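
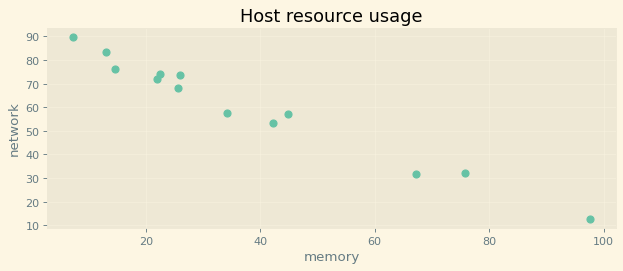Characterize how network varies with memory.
negative, strong

Points are negatively correlated; strong (|r| ≈ 1.0).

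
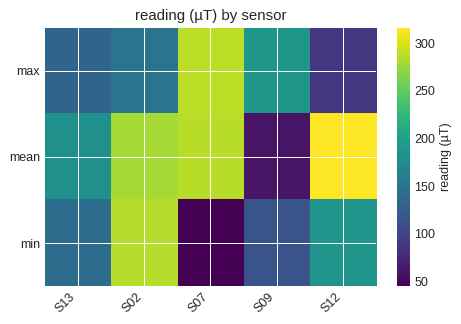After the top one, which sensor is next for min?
Top 3 for min: S02 ≈ 275, S12 ≈ 175, S13 ≈ 150.

S12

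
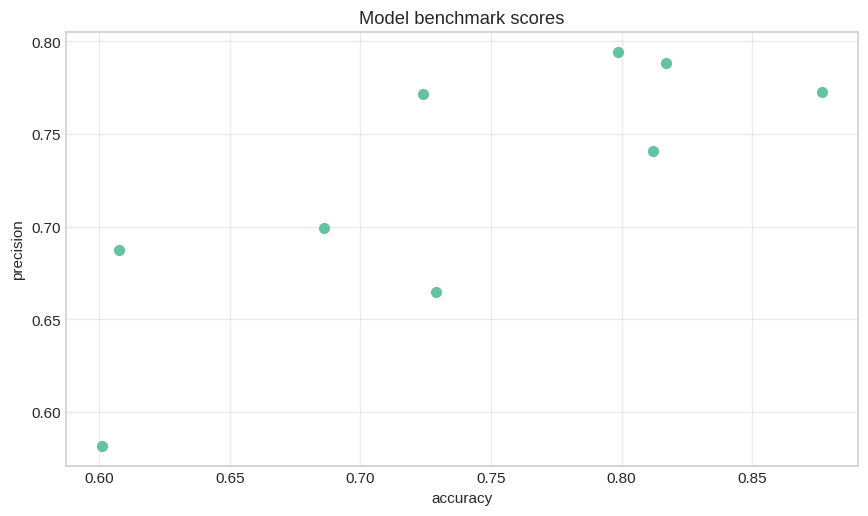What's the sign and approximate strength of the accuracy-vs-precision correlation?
positive, strong

Points are positively correlated; strong (|r| ≈ 0.8).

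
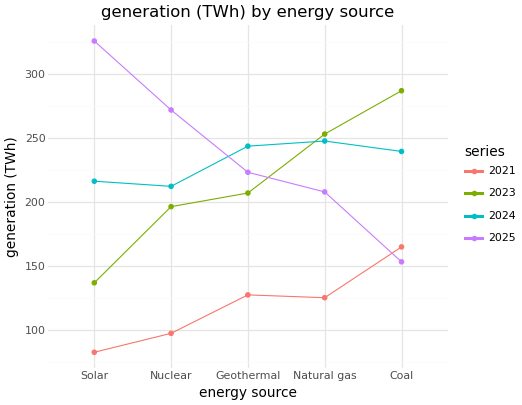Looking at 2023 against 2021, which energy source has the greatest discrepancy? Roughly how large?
Natural gas: 2023 ≈ 250, 2021 ≈ 125 → gap ≈ 125. Next-largest (Coal) is only ≈ 100.

Natural gas, ≈ 125 TWh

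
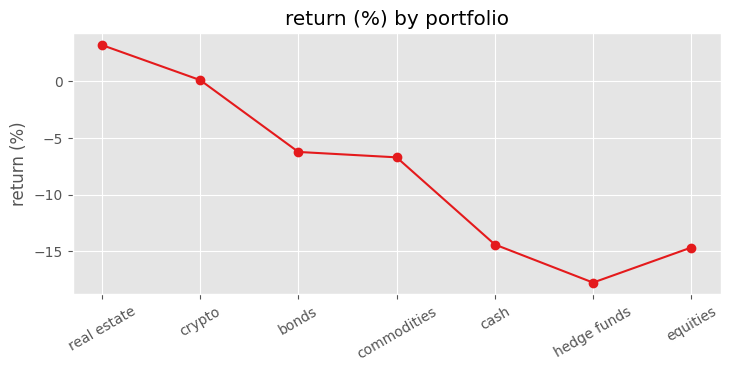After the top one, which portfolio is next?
Top 3: real estate ≈ 4, crypto ≈ 0, bonds ≈ -6.

crypto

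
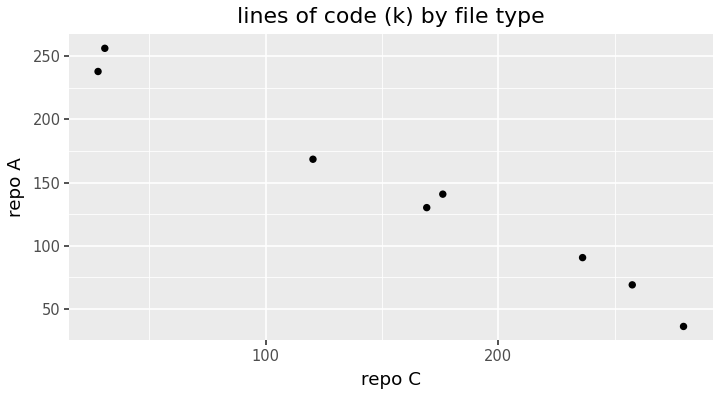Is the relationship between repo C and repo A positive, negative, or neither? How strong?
Points are negatively correlated; strong (|r| ≈ 1.0).

negative, strong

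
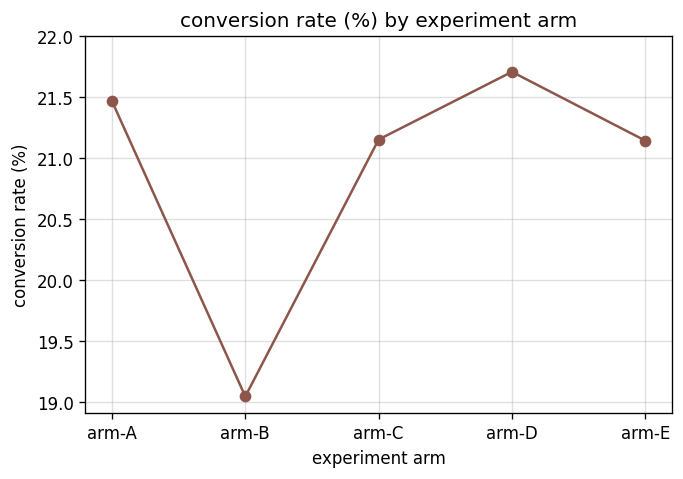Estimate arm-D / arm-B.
arm-D ≈ 21.5, arm-B ≈ 19.0; 21.5/19.0 ≈ 1.13.

≈ 1.13×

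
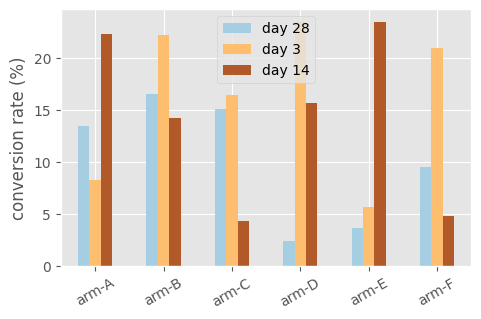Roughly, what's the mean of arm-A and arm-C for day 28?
≈ 15

(14 + 16) / 2 ≈ 15.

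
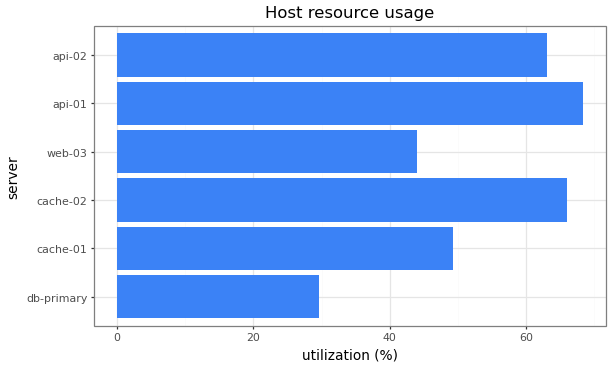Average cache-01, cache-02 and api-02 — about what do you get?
≈ 60

(50 + 70 + 60) / 3 ≈ 60.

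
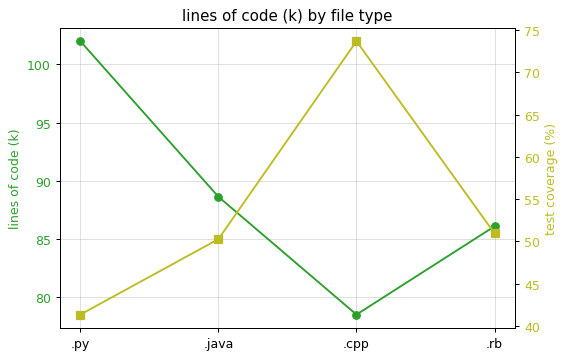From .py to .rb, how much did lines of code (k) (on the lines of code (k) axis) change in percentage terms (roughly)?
≈ -15.7%

.py ≈ 102, .rb ≈ 86; (86 − 102) / 102 ≈ -15.7%.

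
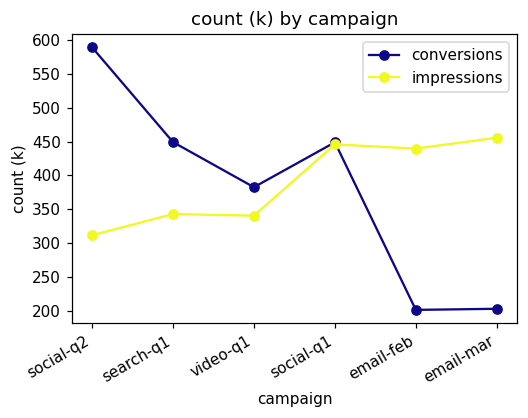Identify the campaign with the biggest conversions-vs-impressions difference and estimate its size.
social-q2, ≈ 300 k

social-q2: conversions ≈ 600, impressions ≈ 300 → gap ≈ 300. Next-largest (email-mar) is only ≈ 250.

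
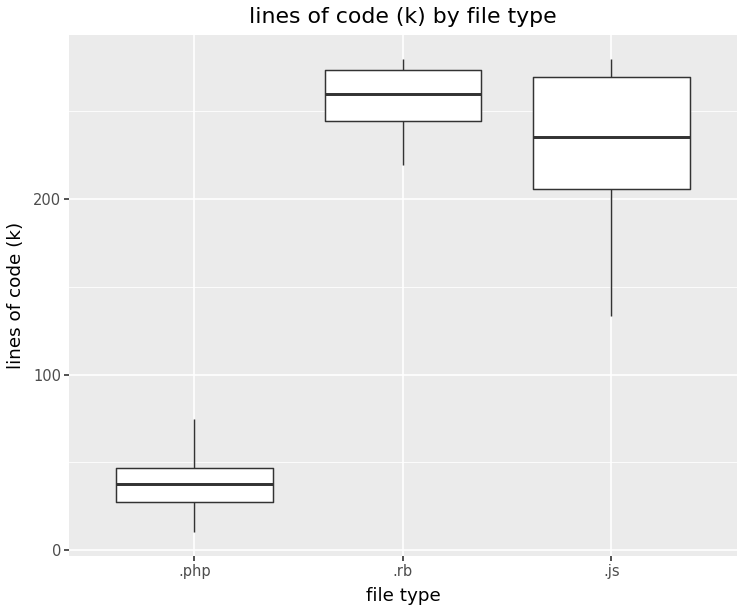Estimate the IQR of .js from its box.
Q3 ≈ 260, Q1 ≈ 200; IQR ≈ 60.

≈ 60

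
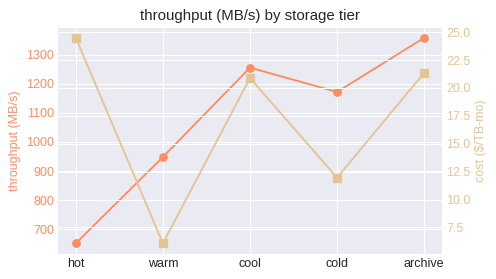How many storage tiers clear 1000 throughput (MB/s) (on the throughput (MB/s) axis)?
Above 1000: cool, cold, archive.

3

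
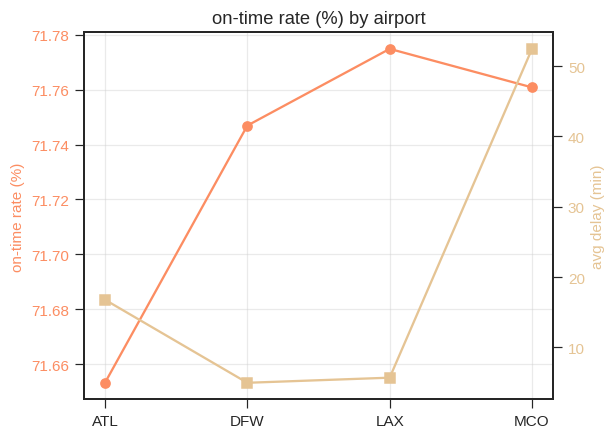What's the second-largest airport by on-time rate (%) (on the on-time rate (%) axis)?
Top 3 (on the on-time rate (%) axis): LAX ≈ 71.78, MCO ≈ 71.76, DFW ≈ 71.74.

MCO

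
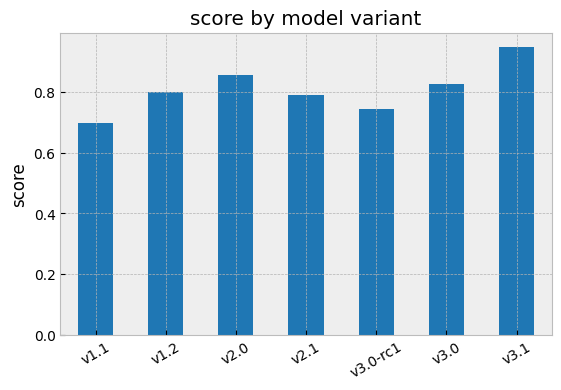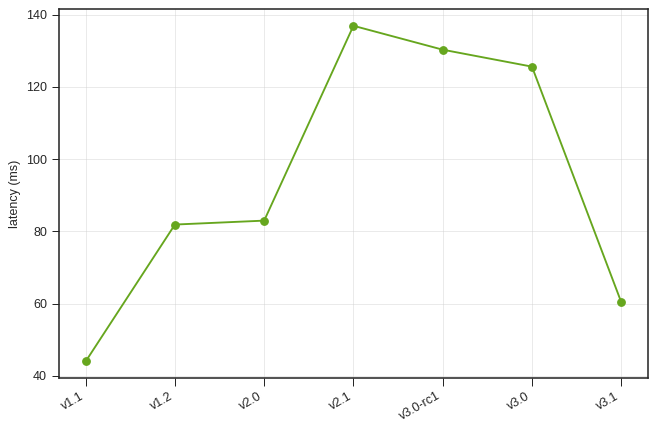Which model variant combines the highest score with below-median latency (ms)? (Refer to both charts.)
v3.1

Chart 2 median latency (ms) ≈ 80; below-median model variants: v1.1, v1.2, v3.1. Among those, v3.1 has the highest score (≈ 0.9).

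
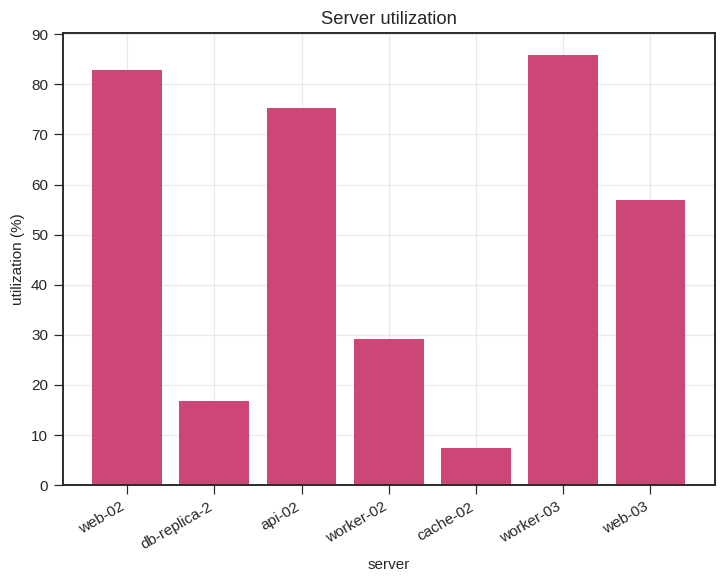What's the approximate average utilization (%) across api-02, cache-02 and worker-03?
≈ 60

(80 + 10 + 90) / 3 ≈ 60.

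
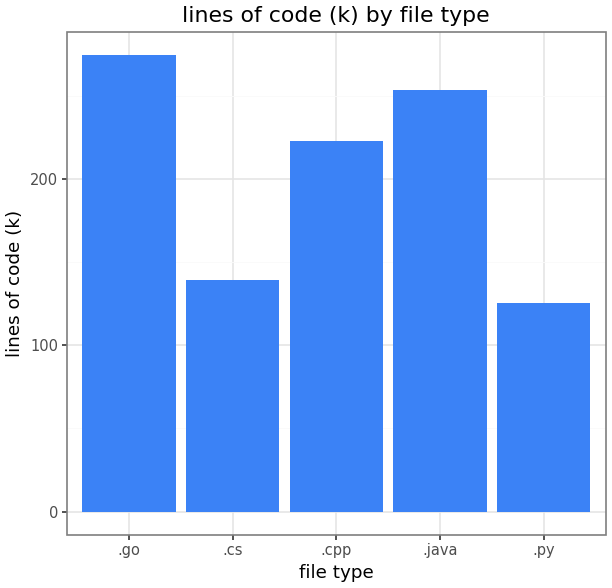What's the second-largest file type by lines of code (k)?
.java

Top 3: .go ≈ 275, .java ≈ 250, .cpp ≈ 225.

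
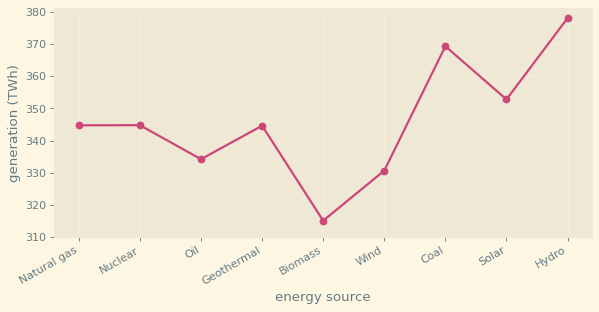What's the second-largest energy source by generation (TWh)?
Coal

Top 3: Hydro ≈ 380, Coal ≈ 370, Solar ≈ 350.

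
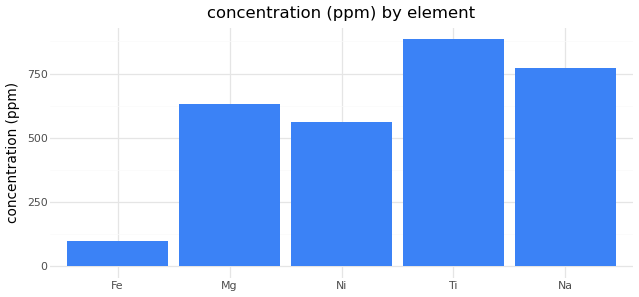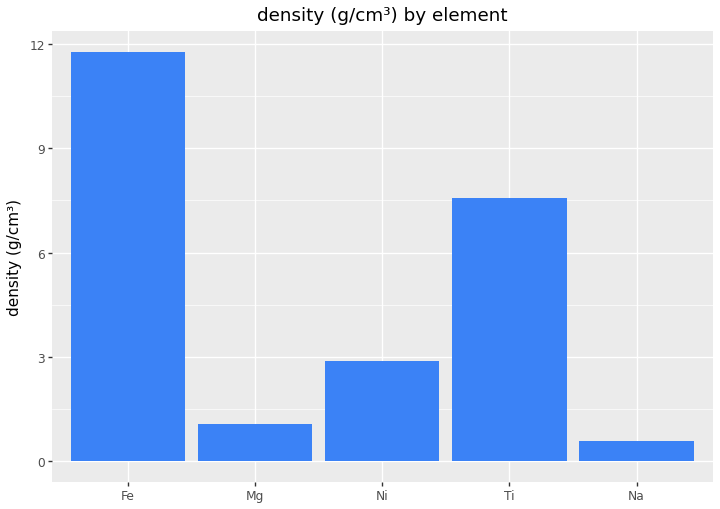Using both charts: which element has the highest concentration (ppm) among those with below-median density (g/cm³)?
Na

Chart 2 median density (g/cm³) ≈ 2; below-median elements: Mg, Na. Among those, Na has the highest concentration (ppm) (≈ 800).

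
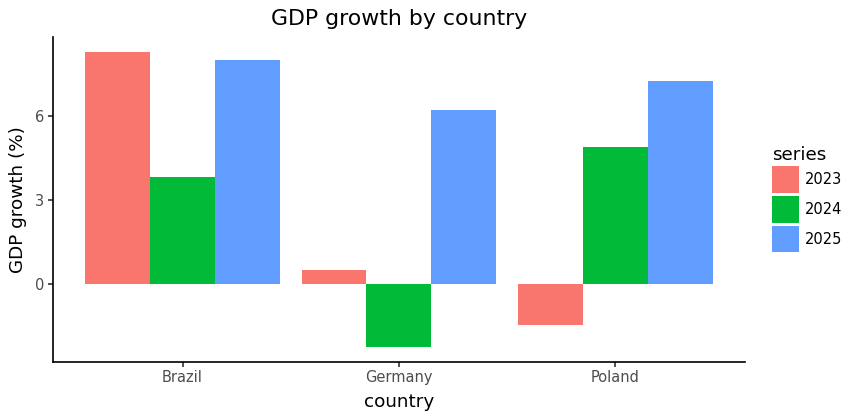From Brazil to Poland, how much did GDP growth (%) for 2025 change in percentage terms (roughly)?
Brazil ≈ 8, Poland ≈ 7; (7 − 8) / 8 ≈ -12.5%.

≈ -12.5%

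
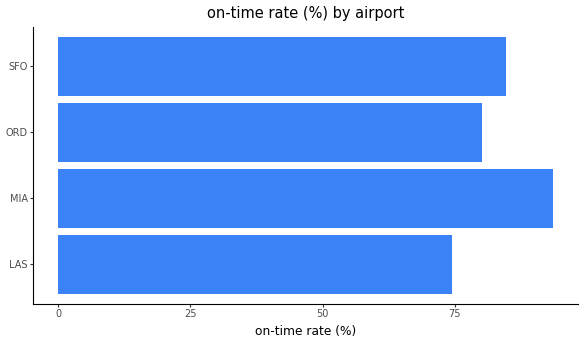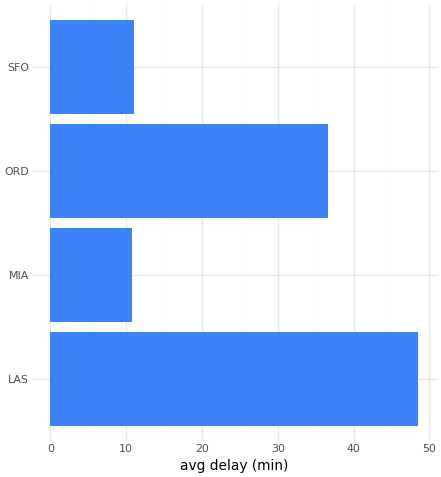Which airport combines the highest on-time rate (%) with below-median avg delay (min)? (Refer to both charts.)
MIA

Chart 2 median avg delay (min) ≈ 25; below-median airports: MIA, SFO. Among those, MIA has the highest on-time rate (%) (≈ 90).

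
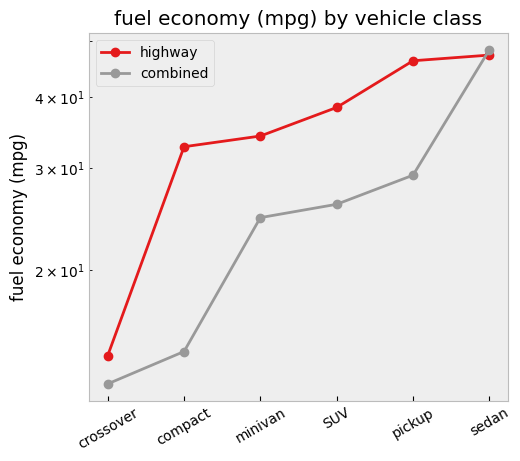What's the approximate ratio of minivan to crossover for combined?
minivan ≈ 25, crossover ≈ 15; 25/15 ≈ 1.67.

≈ 1.67×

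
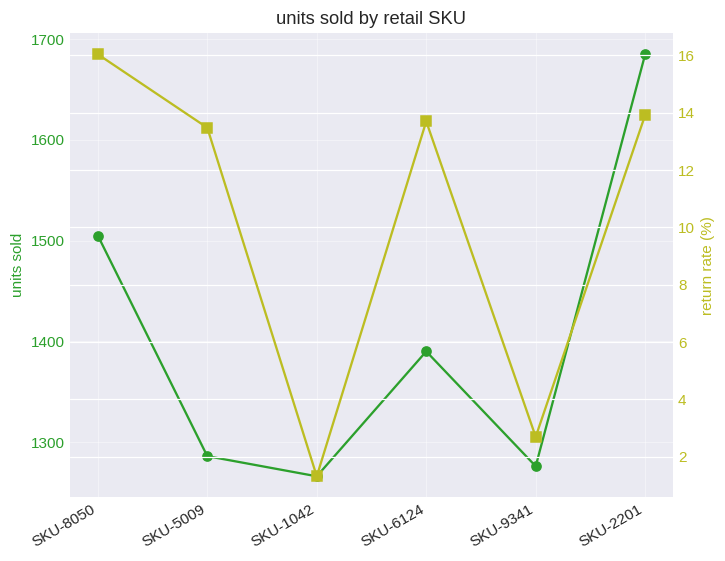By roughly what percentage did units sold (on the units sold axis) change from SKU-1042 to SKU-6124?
SKU-1042 ≈ 1250, SKU-6124 ≈ 1400; (1400 − 1250) / 1250 ≈ +12%.

≈ +12%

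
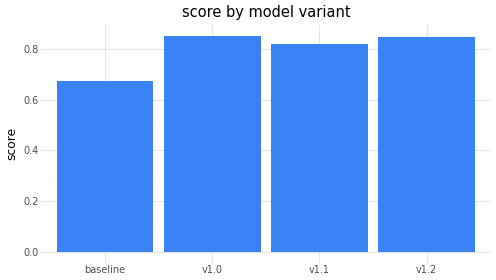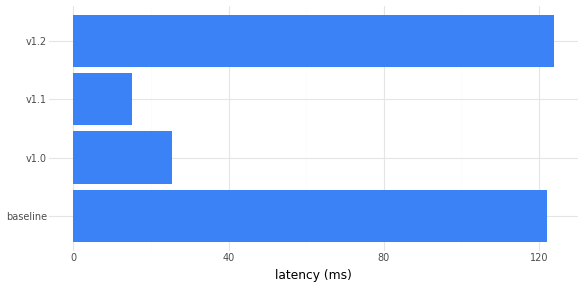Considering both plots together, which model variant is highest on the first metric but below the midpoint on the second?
v1.0

Chart 2 median latency (ms) ≈ 80; below-median model variants: v1.0, v1.1. Among those, v1.0 has the highest score (≈ 0.9).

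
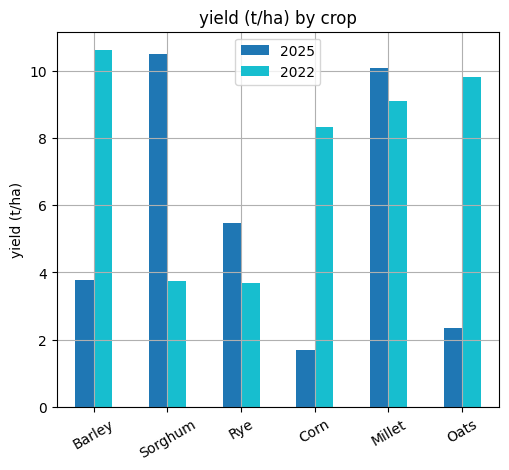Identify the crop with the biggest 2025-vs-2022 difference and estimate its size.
Oats: 2025 ≈ 2, 2022 ≈ 10 → gap ≈ 8. Next-largest (Barley) is only ≈ 7.

Oats, ≈ 8 t/ha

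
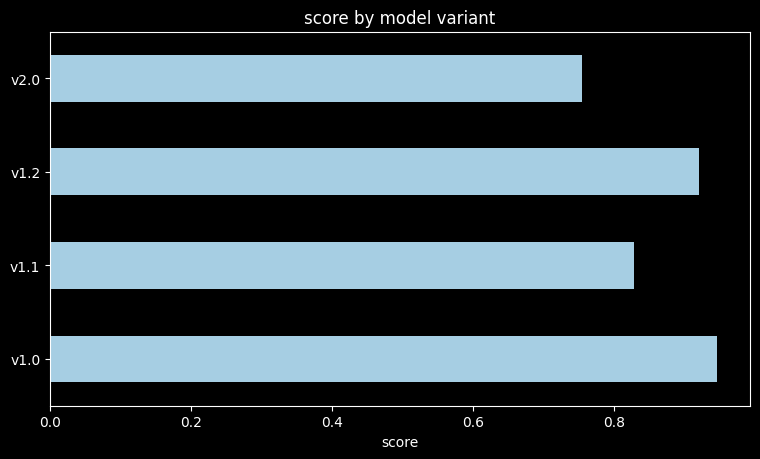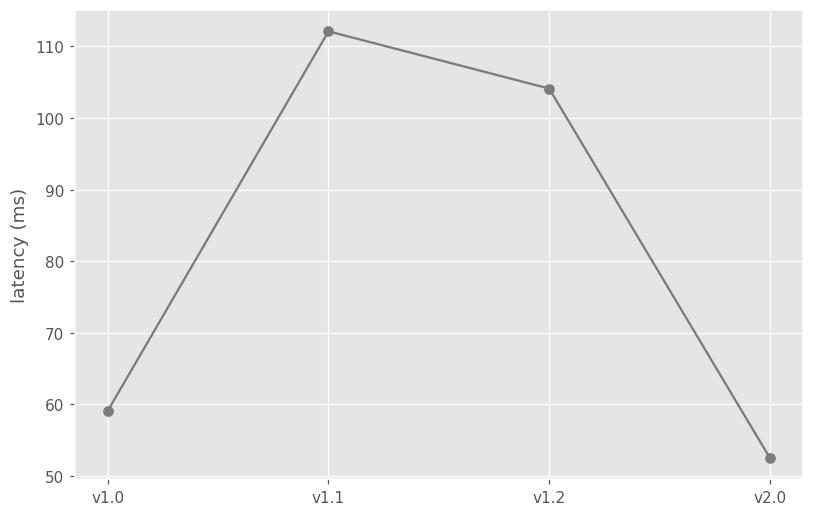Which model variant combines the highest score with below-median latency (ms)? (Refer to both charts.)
Chart 2 median latency (ms) ≈ 80; below-median model variants: v1.0, v2.0. Among those, v1.0 has the highest score (≈ 0.9).

v1.0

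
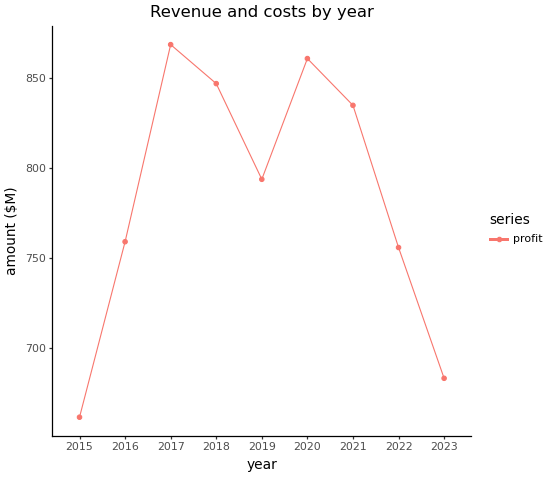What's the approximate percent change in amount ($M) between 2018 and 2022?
≈ -9.5%

2018 ≈ 840, 2022 ≈ 760; (760 − 840) / 840 ≈ -9.5%.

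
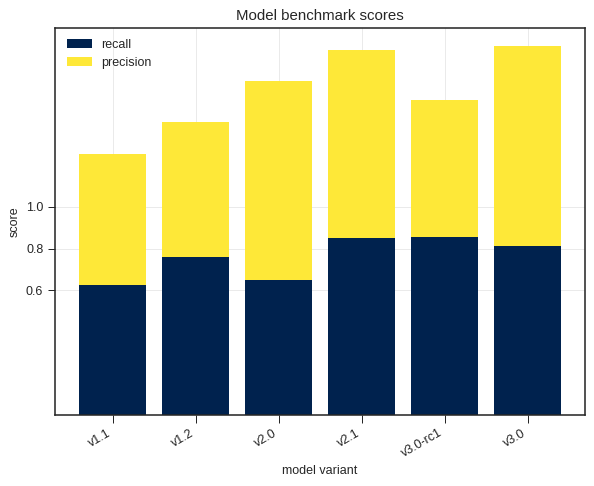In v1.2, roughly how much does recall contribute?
recall top ≈ 0.8, bottom ≈ 0.0; segment ≈ 0.8.

≈ 0.8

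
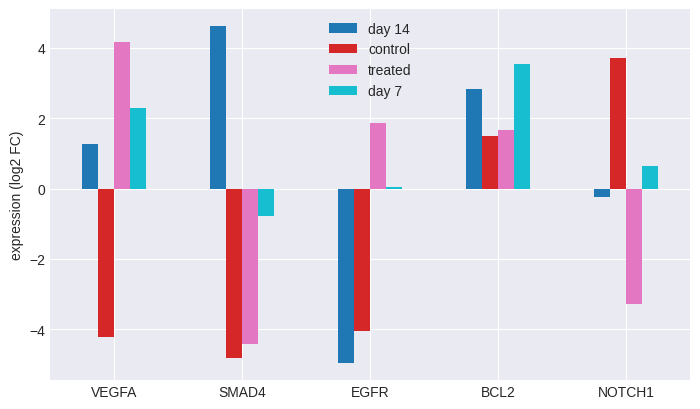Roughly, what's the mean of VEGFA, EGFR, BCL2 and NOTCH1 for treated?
(4 + 2 + 2 + -3) / 4 ≈ 1.

≈ 1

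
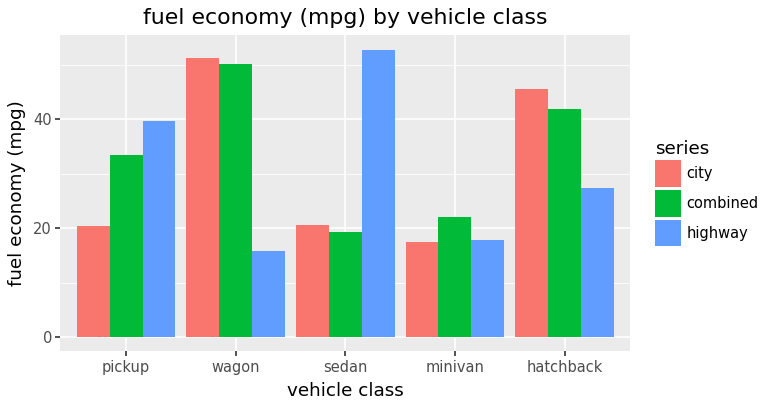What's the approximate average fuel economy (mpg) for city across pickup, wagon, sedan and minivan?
(20 + 50 + 20 + 15) / 4 ≈ 26.

≈ 26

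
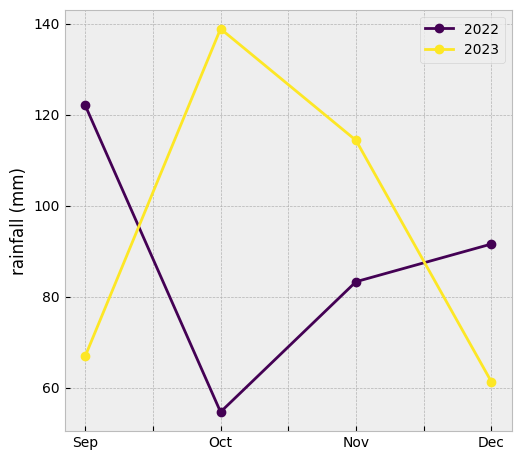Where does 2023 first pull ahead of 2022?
Oct

Sep: 2023 ≈ 70 vs 2022 ≈ 120 (not yet); Oct: 2023 ≈ 140 vs 2022 ≈ 50 (first crossover).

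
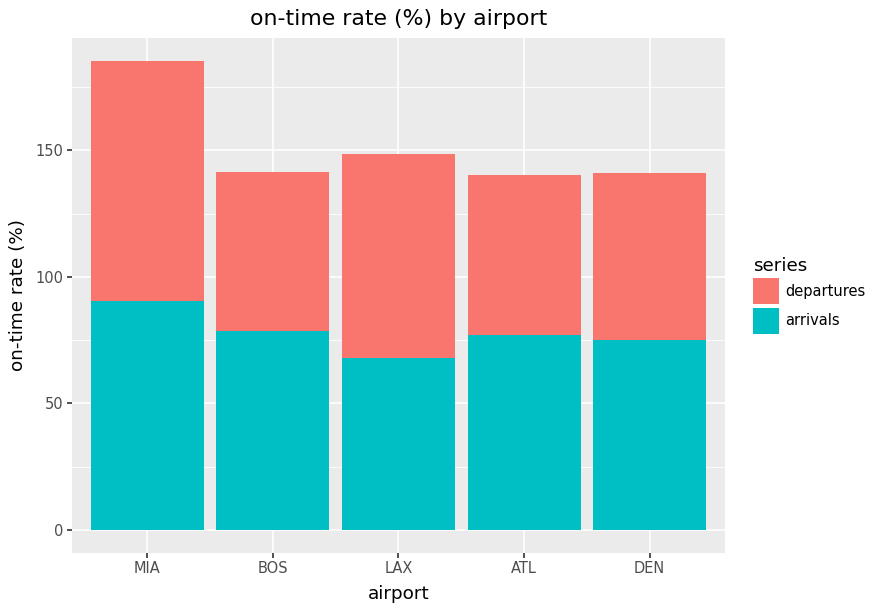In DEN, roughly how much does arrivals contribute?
≈ 80

arrivals top ≈ 80, bottom ≈ 0; segment ≈ 80.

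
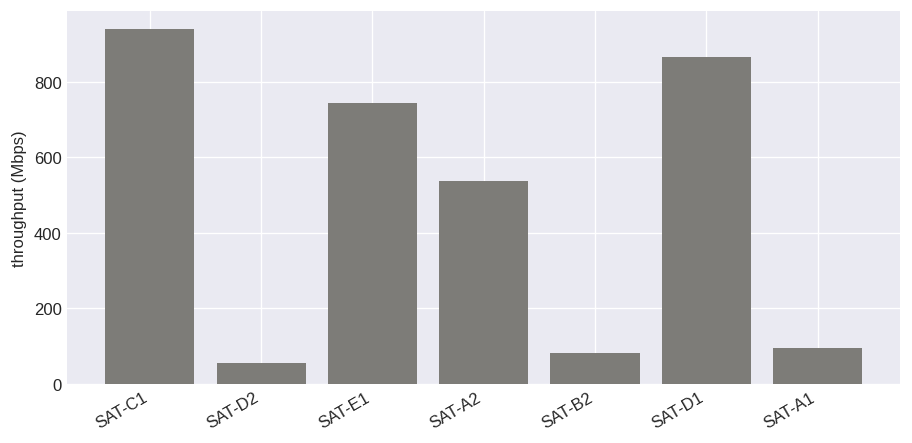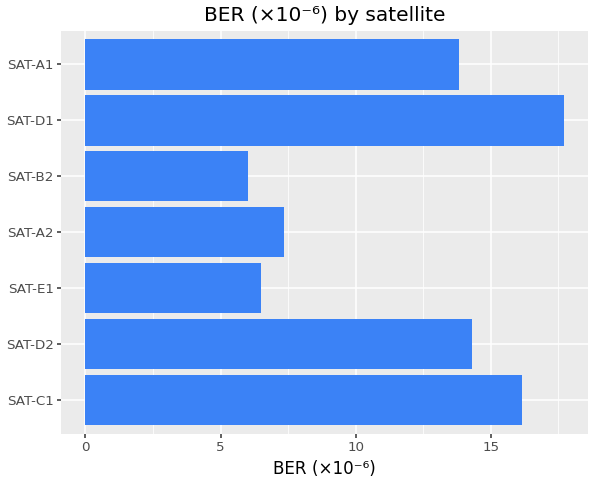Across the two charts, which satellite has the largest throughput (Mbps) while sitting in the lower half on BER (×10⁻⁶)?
SAT-E1

Chart 2 median BER (×10⁻⁶) ≈ 14; below-median satellites: SAT-E1, SAT-A2, SAT-B2. Among those, SAT-E1 has the highest throughput (Mbps) (≈ 700).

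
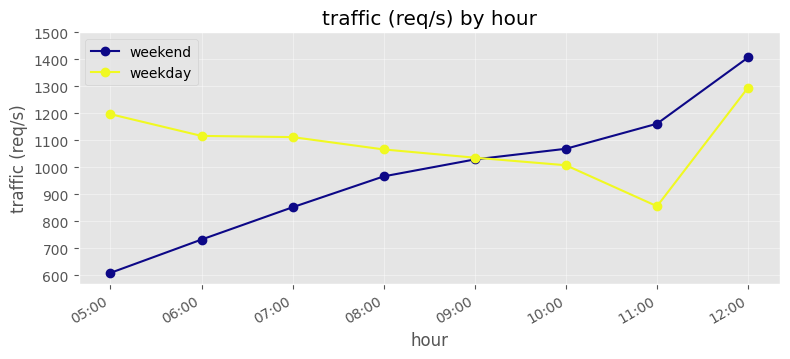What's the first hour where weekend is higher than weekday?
10:00

09:00: weekend ≈ 1000 vs weekday ≈ 1000 (not yet); 10:00: weekend ≈ 1100 vs weekday ≈ 1000 (first crossover).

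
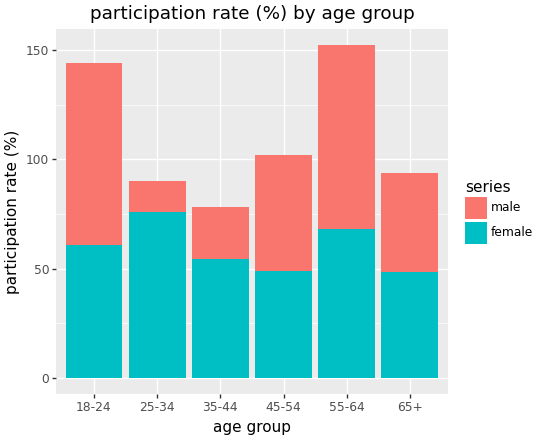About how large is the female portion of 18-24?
≈ 60

female top ≈ 60, bottom ≈ 0; segment ≈ 60.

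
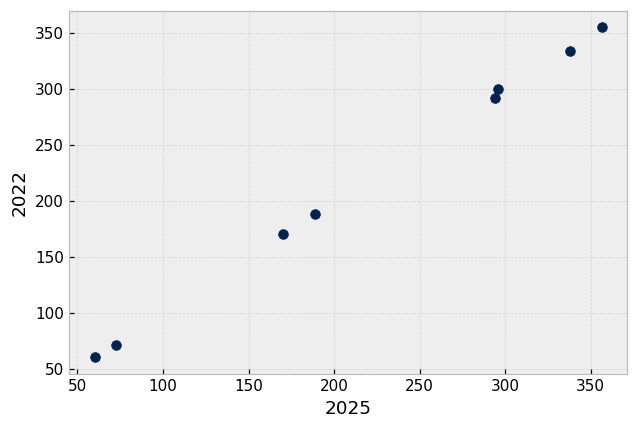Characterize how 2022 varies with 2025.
positive, strong

Points are positively correlated; strong (|r| ≈ 1.0).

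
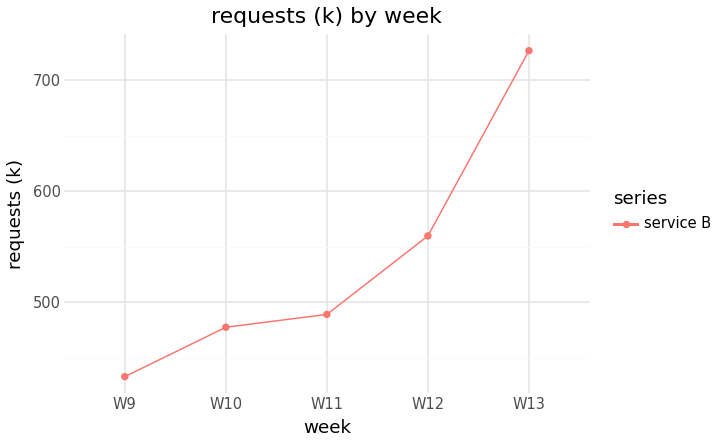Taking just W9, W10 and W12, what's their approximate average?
(425 + 475 + 550) / 3 ≈ 483.

≈ 483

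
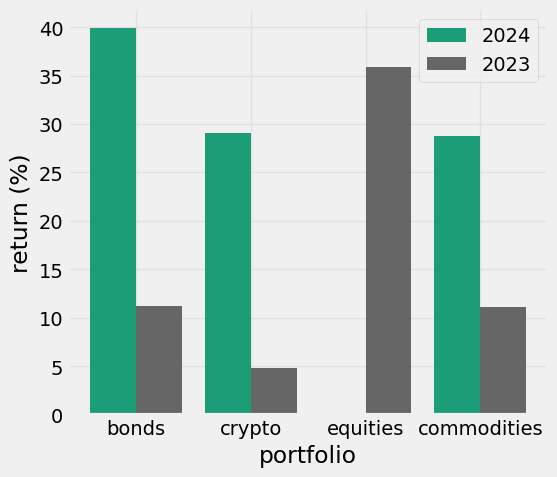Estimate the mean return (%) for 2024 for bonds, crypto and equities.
≈ 23

(40 + 30 + 0) / 3 ≈ 23.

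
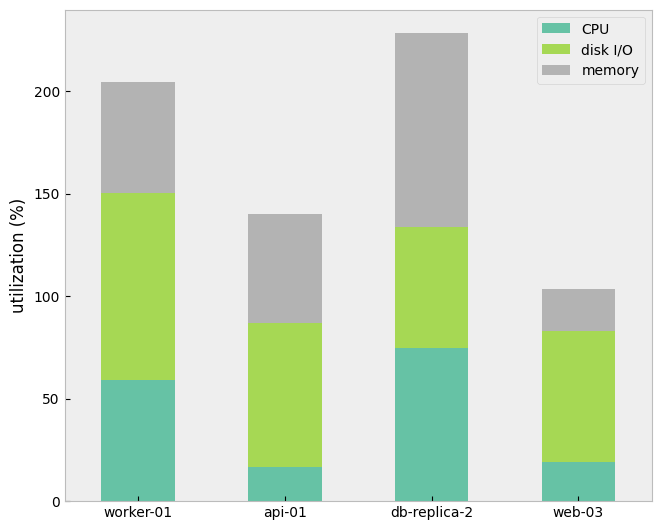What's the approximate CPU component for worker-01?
≈ 60

CPU top ≈ 60, bottom ≈ 0; segment ≈ 60.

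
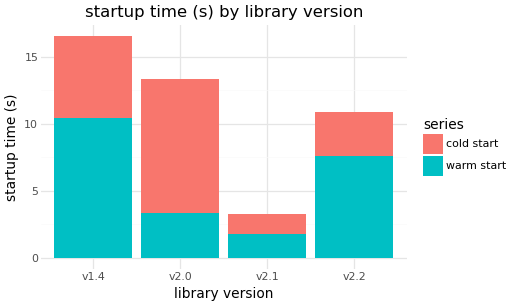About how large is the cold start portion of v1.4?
≈ 6

cold start top ≈ 16, bottom ≈ 10; segment ≈ 6.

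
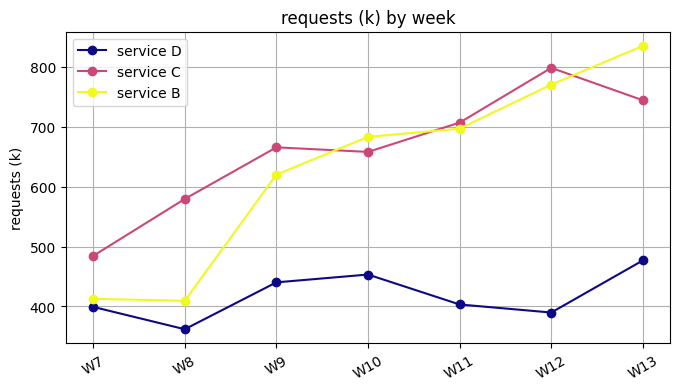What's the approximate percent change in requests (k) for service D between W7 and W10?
≈ +12.5%

W7 ≈ 400, W10 ≈ 450; (450 − 400) / 400 ≈ +12.5%.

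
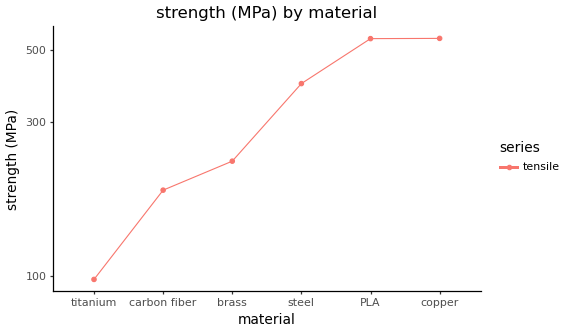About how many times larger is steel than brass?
≈ 1.6×

steel ≈ 400, brass ≈ 250; 400/250 ≈ 1.6.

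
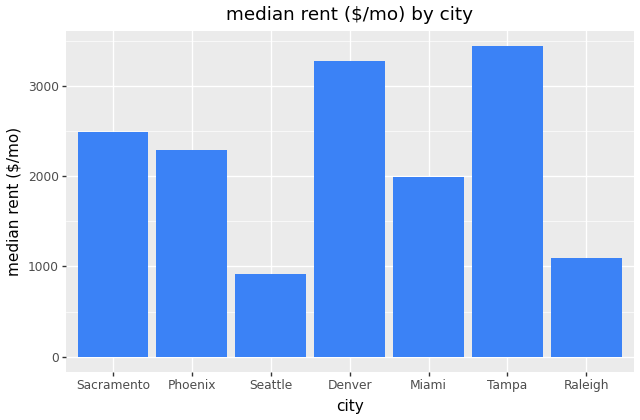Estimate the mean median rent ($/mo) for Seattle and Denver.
(1000 + 3500) / 2 ≈ 2250.

≈ 2250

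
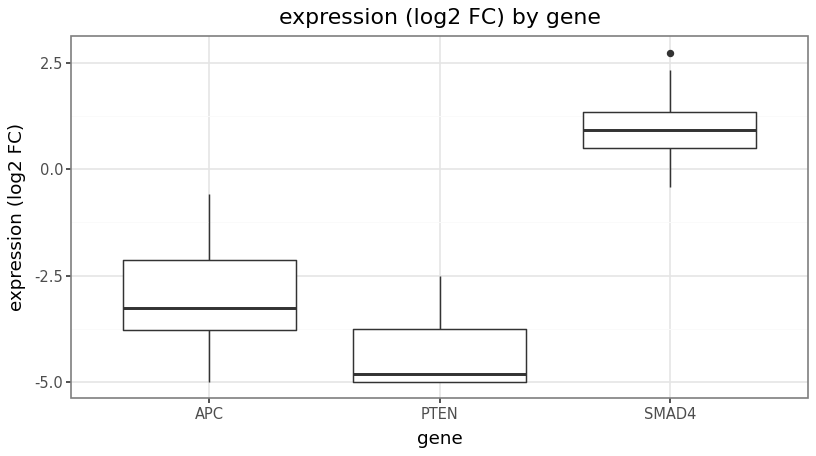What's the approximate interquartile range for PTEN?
Q3 ≈ -4.0, Q1 ≈ -5.0; IQR ≈ 1.0.

≈ 1.0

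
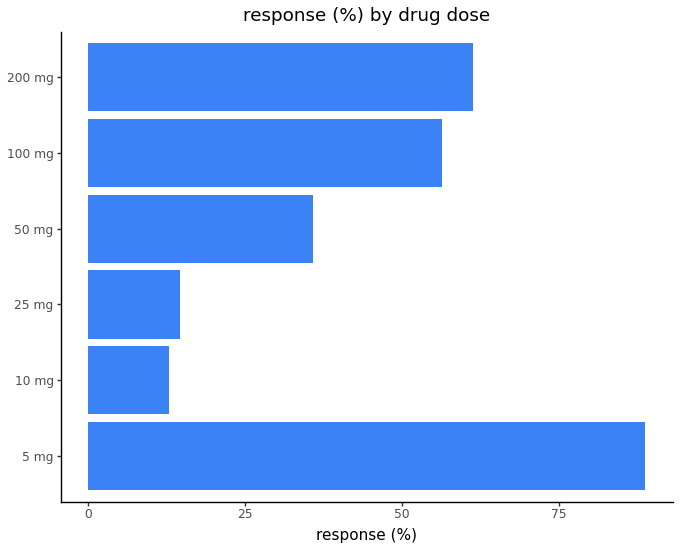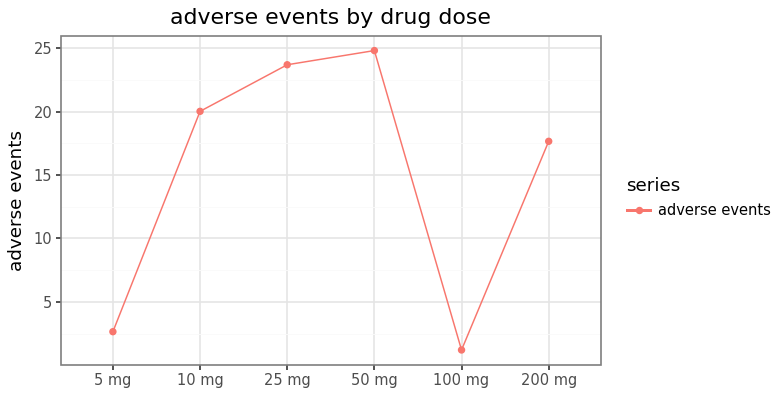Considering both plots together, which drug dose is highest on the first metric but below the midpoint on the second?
Chart 2 median adverse events ≈ 20; below-median drug doses: 5 mg, 100 mg, 200 mg. Among those, 5 mg has the highest response (%) (≈ 90).

5 mg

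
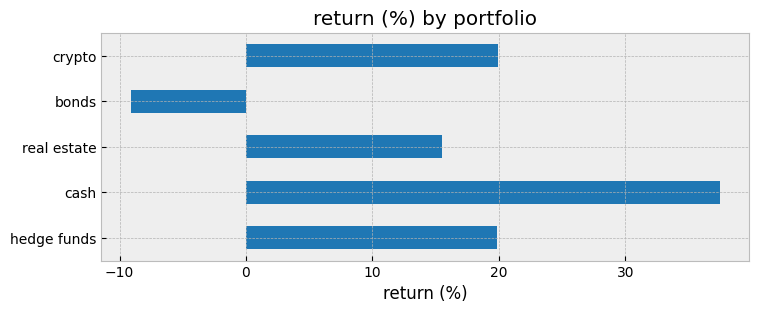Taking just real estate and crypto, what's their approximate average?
≈ 18

(15 + 20) / 2 ≈ 18.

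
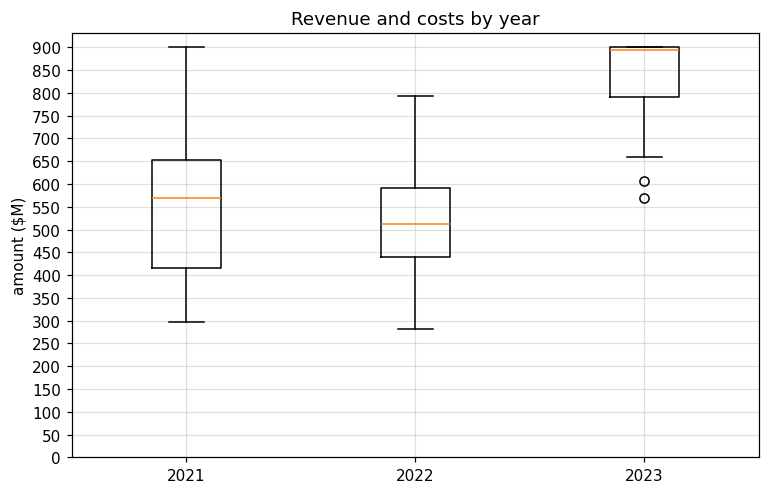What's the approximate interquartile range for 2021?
Q3 ≈ 650, Q1 ≈ 400; IQR ≈ 250.

≈ 250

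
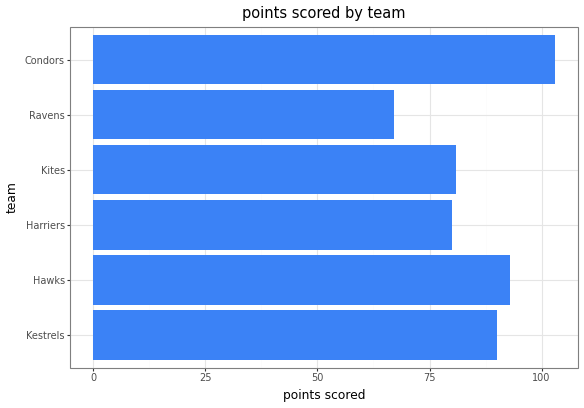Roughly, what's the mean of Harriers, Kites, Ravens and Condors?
(80 + 80 + 70 + 100) / 4 ≈ 82.

≈ 82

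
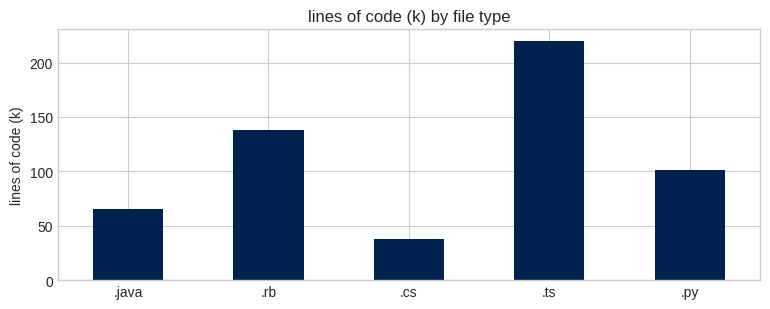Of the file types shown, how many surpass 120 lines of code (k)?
Above 120: .rb, .ts.

2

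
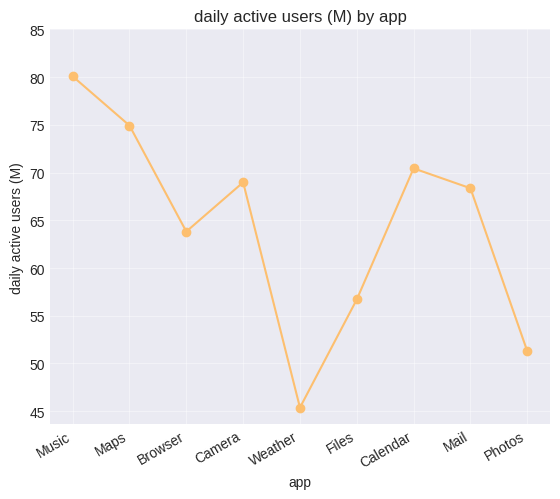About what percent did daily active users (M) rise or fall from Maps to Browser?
≈ -13.3%

Maps ≈ 75, Browser ≈ 65; (65 − 75) / 75 ≈ -13.3%.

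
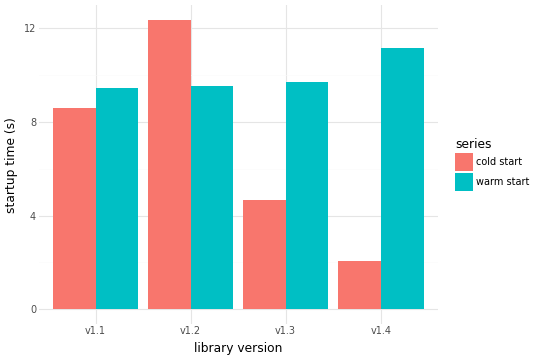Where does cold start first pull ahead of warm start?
v1.2

v1.1: cold start ≈ 8 vs warm start ≈ 10 (not yet); v1.2: cold start ≈ 12 vs warm start ≈ 10 (first crossover).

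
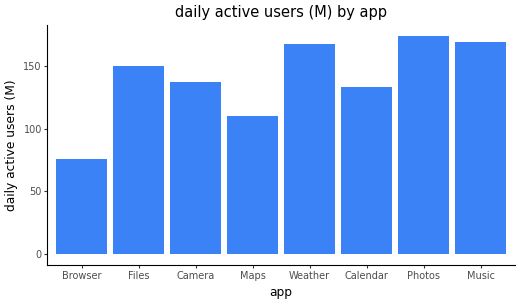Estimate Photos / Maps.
Photos ≈ 180, Maps ≈ 120; 180/120 ≈ 1.5.

≈ 1.5×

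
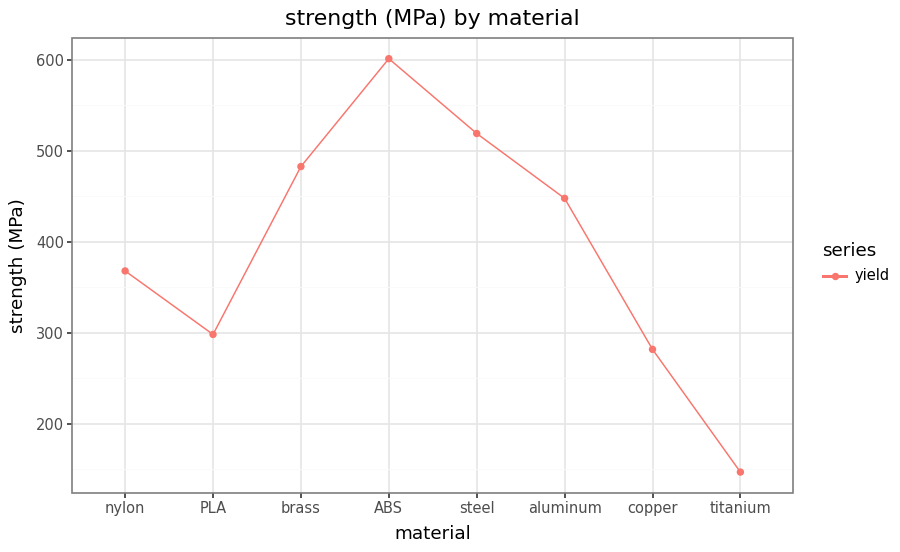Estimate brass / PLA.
brass ≈ 500, PLA ≈ 300; 500/300 ≈ 1.67.

≈ 1.67×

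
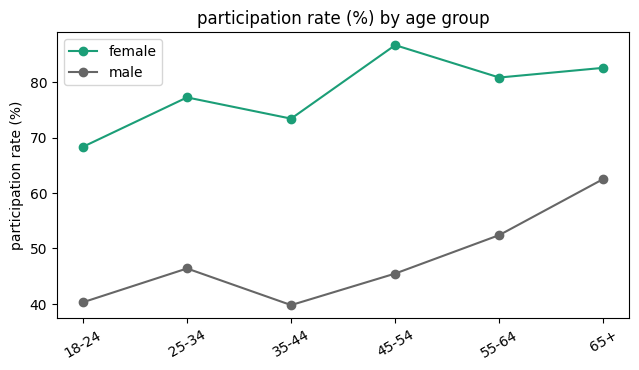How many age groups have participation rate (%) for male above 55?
Above 55: 65+.

1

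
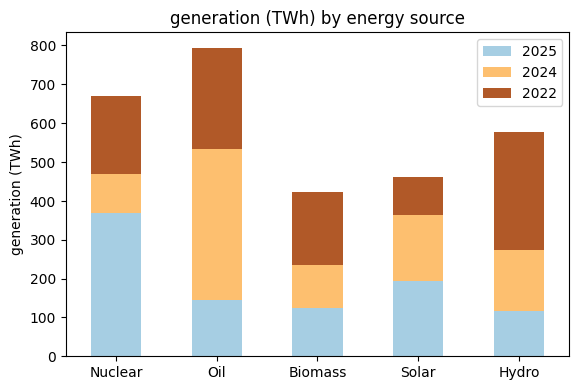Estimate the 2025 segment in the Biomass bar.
≈ 100

2025 top ≈ 100, bottom ≈ 0; segment ≈ 100.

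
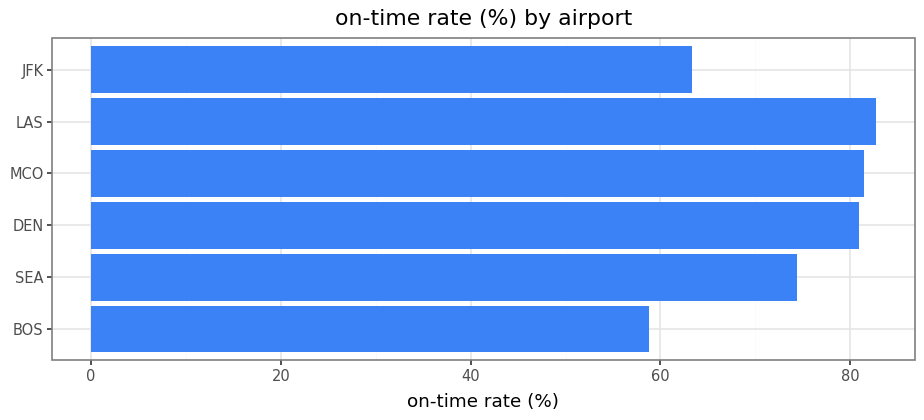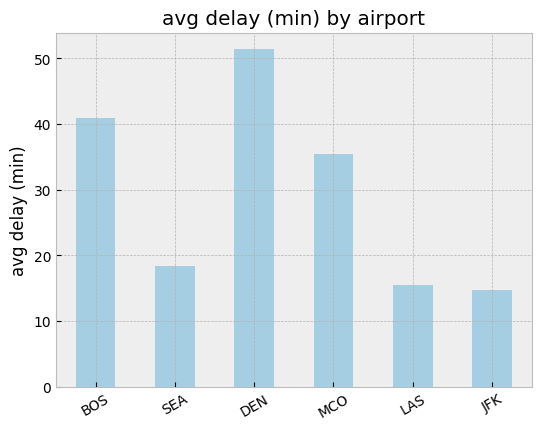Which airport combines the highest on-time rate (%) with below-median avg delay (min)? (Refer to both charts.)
LAS

Chart 2 median avg delay (min) ≈ 25; below-median airports: SEA, LAS, JFK. Among those, LAS has the highest on-time rate (%) (≈ 80).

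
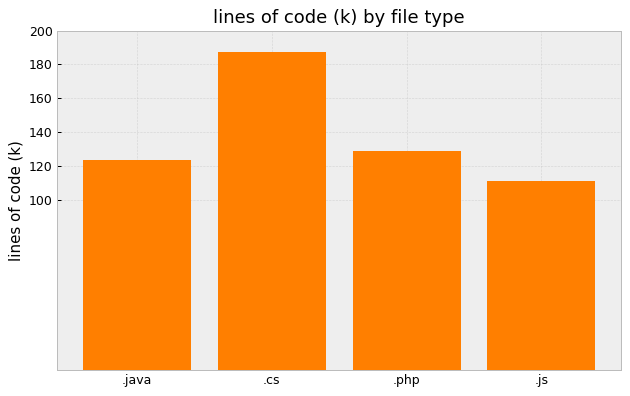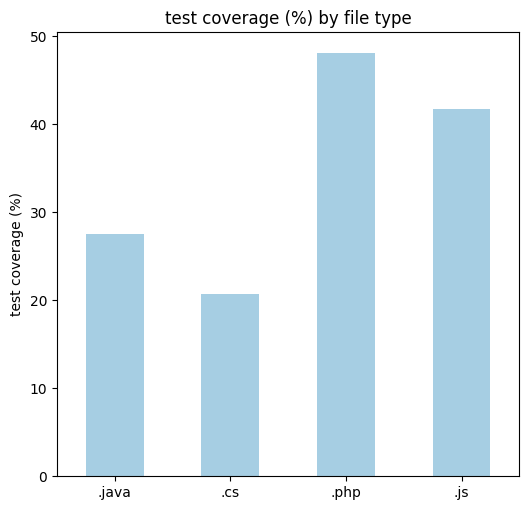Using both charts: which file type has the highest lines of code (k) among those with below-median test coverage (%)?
.cs

Chart 2 median test coverage (%) ≈ 35; below-median file types: .java, .cs. Among those, .cs has the highest lines of code (k) (≈ 180).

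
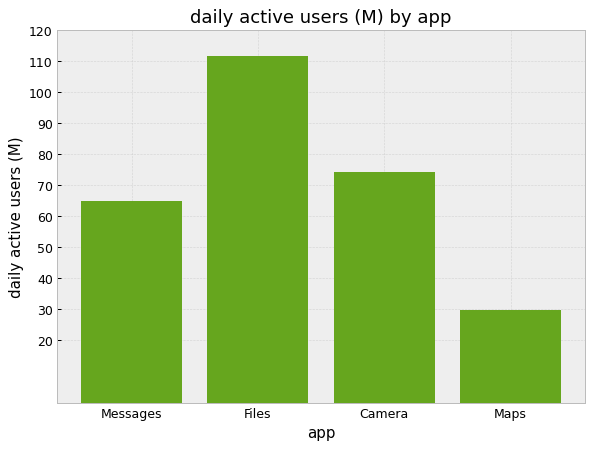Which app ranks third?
Messages

Top 4: Files ≈ 110, Camera ≈ 70, Messages ≈ 60, Maps ≈ 30.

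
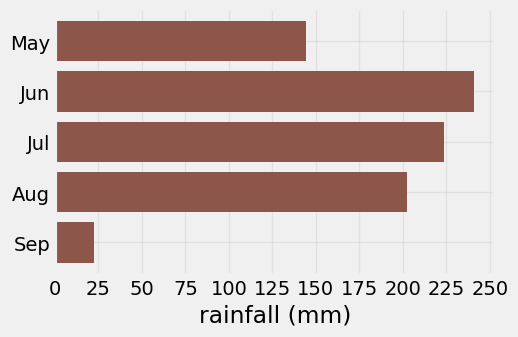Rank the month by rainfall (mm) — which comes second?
Jul

Top 3: Jun ≈ 250, Jul ≈ 225, Aug ≈ 200.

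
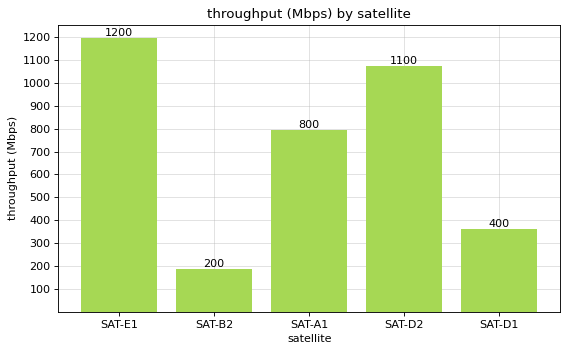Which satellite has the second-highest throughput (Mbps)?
Top 3: SAT-E1 ≈ 1200, SAT-D2 ≈ 1100, SAT-A1 ≈ 800.

SAT-D2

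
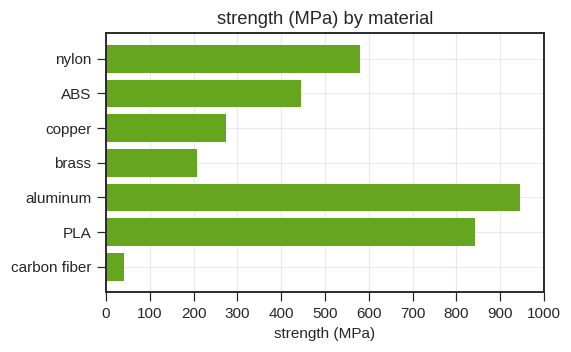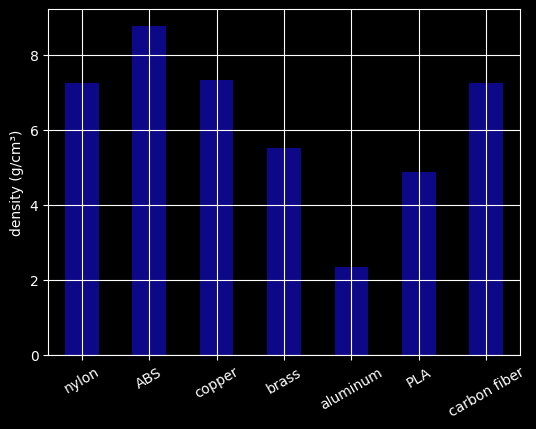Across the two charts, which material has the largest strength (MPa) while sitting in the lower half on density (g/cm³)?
aluminum

Chart 2 median density (g/cm³) ≈ 7; below-median materials: brass, aluminum, PLA. Among those, aluminum has the highest strength (MPa) (≈ 900).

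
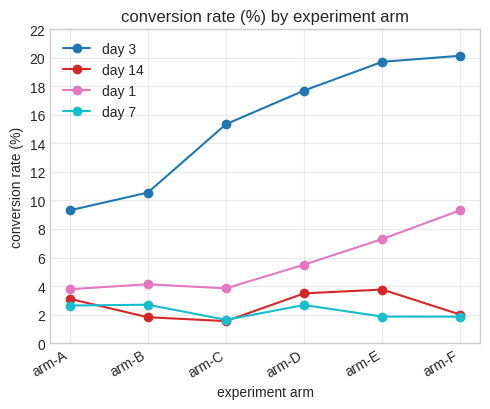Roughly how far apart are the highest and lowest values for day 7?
Max arm-B ≈ 2, min arm-C ≈ 2; range ≈ 0.

≈ 0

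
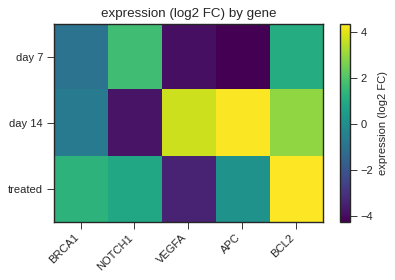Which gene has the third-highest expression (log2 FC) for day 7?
BRCA1

Top 4 for day 7: NOTCH1 ≈ 2, BCL2 ≈ 1, BRCA1 ≈ -1, VEGFA ≈ -4.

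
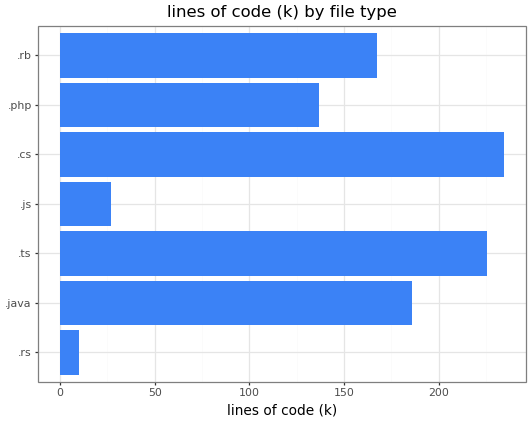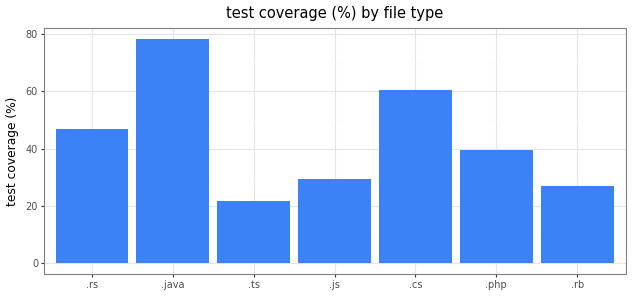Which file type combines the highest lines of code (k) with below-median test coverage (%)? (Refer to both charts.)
Chart 2 median test coverage (%) ≈ 40; below-median file types: .ts, .js, .rb. Among those, .ts has the highest lines of code (k) (≈ 225).

.ts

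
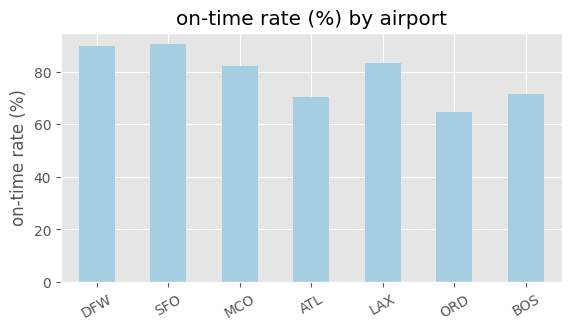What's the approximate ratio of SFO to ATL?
≈ 1.29×

SFO ≈ 90, ATL ≈ 70; 90/70 ≈ 1.29.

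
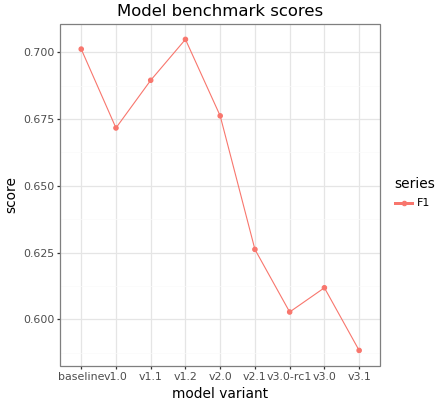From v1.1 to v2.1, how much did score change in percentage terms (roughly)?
v1.1 ≈ 0.69, v2.1 ≈ 0.63; (0.63 − 0.69) / 0.69 ≈ -8.7%.

≈ -8.7%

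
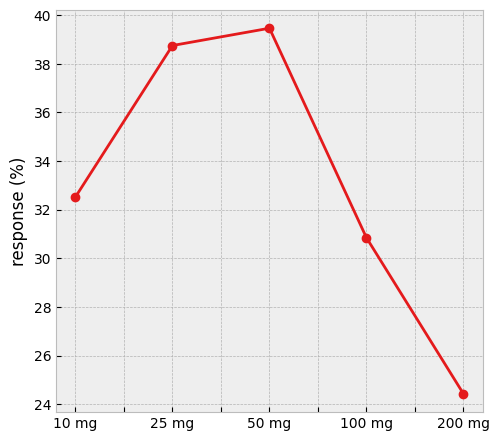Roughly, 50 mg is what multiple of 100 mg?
50 mg ≈ 40, 100 mg ≈ 30; 40/30 ≈ 1.33.

≈ 1.33×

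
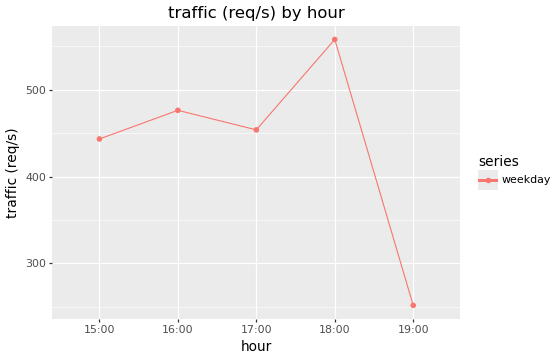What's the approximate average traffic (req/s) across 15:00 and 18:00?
(450 + 550) / 2 ≈ 500.

≈ 500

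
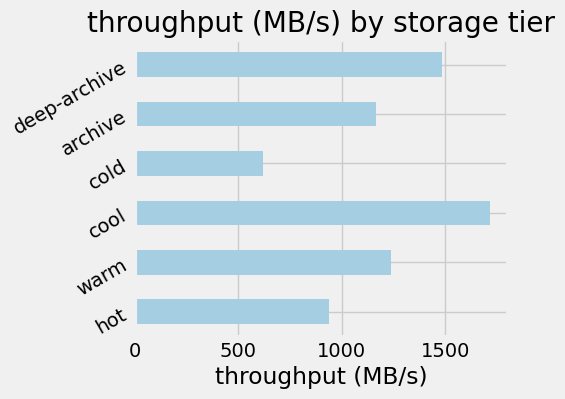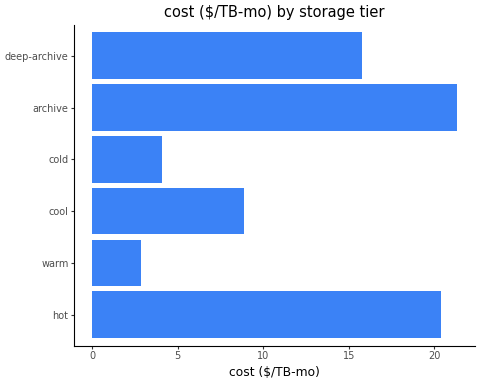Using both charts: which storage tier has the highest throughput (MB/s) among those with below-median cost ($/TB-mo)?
Chart 2 median cost ($/TB-mo) ≈ 12; below-median storage tiers: warm, cool, cold. Among those, cool has the highest throughput (MB/s) (≈ 1800).

cool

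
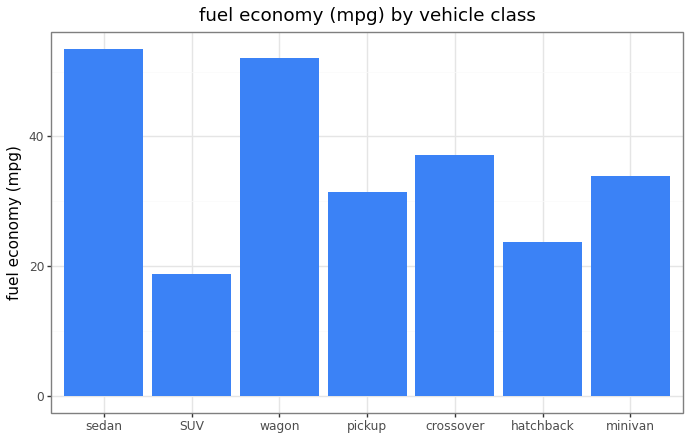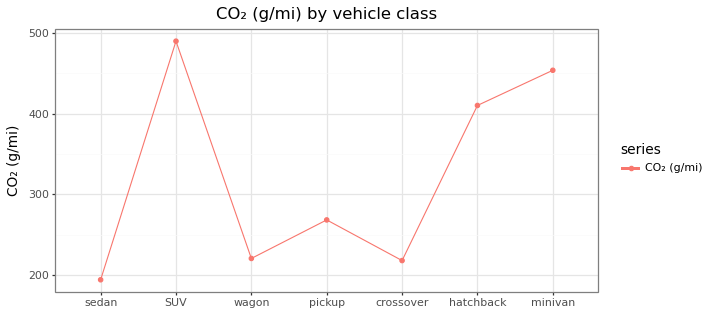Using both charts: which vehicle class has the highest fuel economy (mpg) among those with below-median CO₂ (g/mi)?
sedan

Chart 2 median CO₂ (g/mi) ≈ 250; below-median vehicle classes: sedan, wagon, crossover. Among those, sedan has the highest fuel economy (mpg) (≈ 55).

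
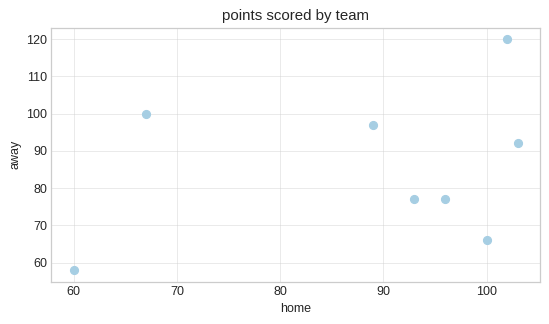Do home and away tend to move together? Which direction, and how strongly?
positive, weak

Points are positively correlated; weak (|r| ≈ 0.3).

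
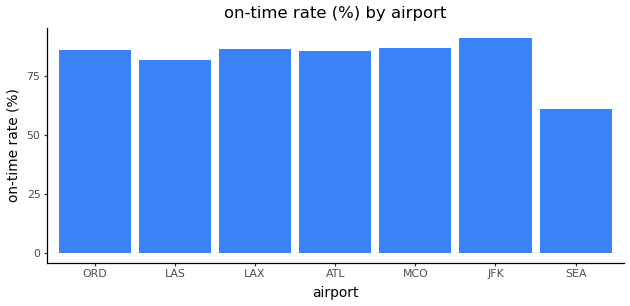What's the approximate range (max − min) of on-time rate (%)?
Max JFK ≈ 90, min SEA ≈ 60; range ≈ 30.

≈ 30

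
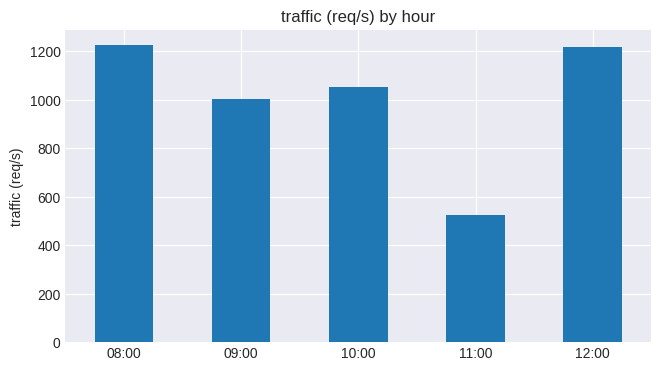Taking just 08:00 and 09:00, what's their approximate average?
≈ 1100

(1200 + 1000) / 2 ≈ 1100.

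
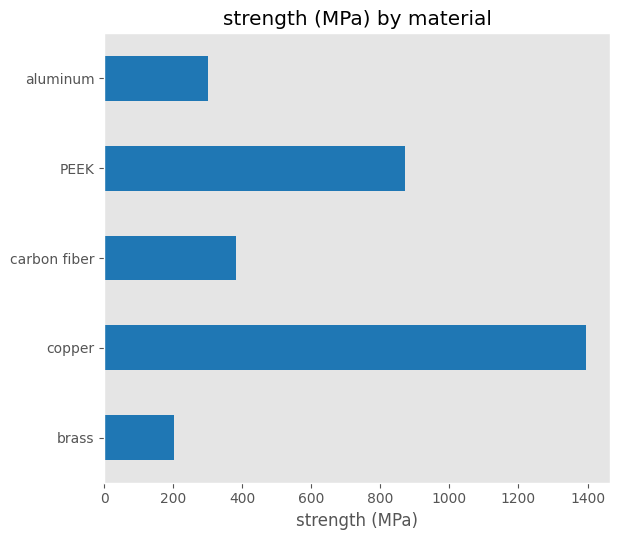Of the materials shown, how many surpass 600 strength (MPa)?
2

Above 600: copper, PEEK.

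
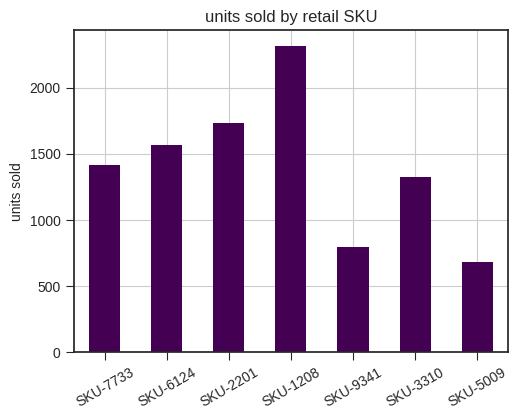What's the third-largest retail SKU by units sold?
SKU-6124

Top 4: SKU-1208 ≈ 2400, SKU-2201 ≈ 1800, SKU-6124 ≈ 1600, SKU-7733 ≈ 1400.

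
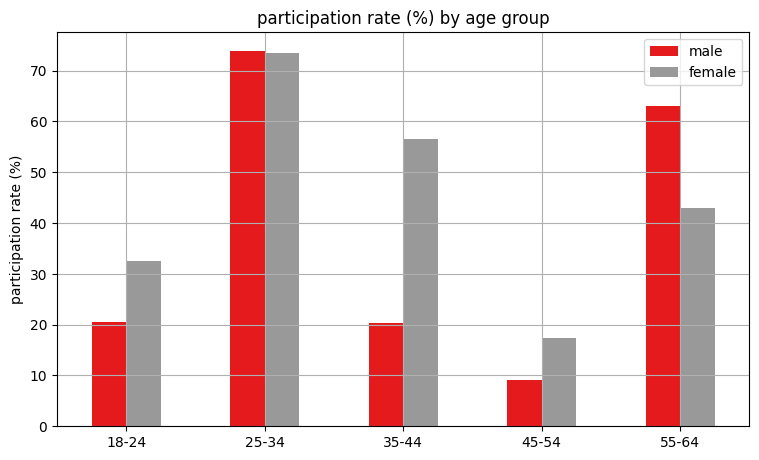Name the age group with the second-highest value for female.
Top 3 for female: 25-34 ≈ 70, 35-44 ≈ 60, 55-64 ≈ 40.

35-44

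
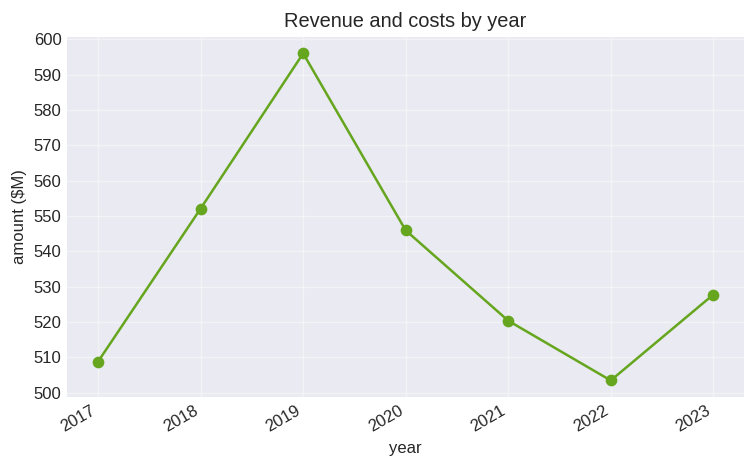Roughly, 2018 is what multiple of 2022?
≈ 1.1×

2018 ≈ 550, 2022 ≈ 500; 550/500 ≈ 1.1.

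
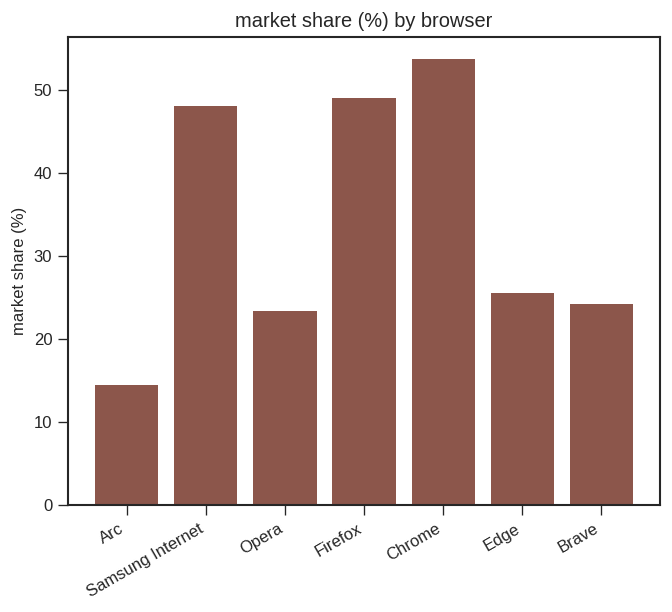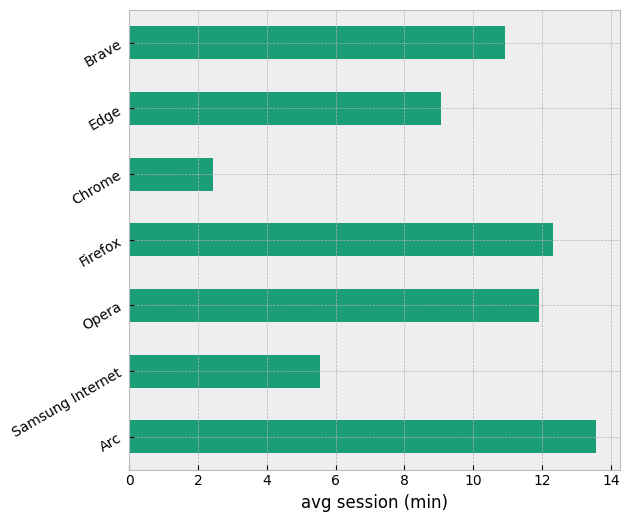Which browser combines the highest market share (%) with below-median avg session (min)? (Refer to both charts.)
Chrome

Chart 2 median avg session (min) ≈ 10; below-median browsers: Samsung Internet, Chrome, Edge. Among those, Chrome has the highest market share (%) (≈ 55).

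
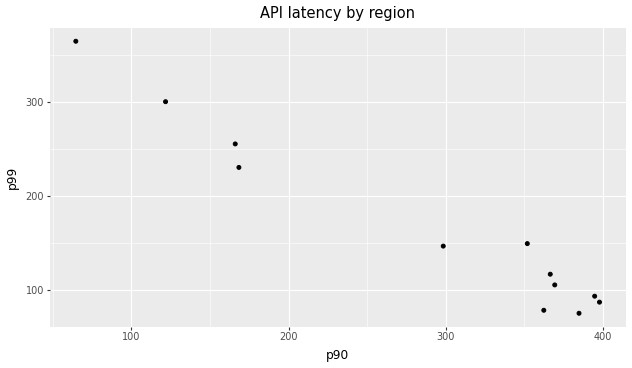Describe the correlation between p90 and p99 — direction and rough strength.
negative, strong

Points are negatively correlated; strong (|r| ≈ 1.0).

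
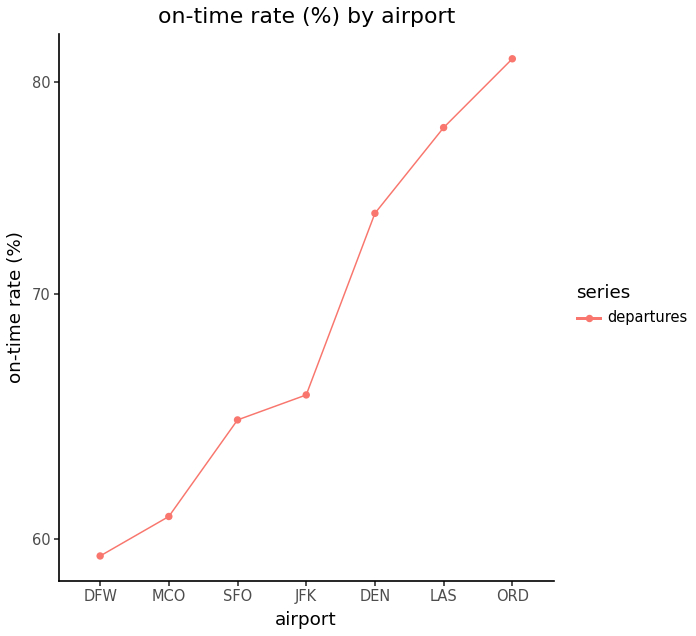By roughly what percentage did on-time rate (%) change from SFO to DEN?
≈ +15.6%

SFO ≈ 64, DEN ≈ 74; (74 − 64) / 64 ≈ +15.6%.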